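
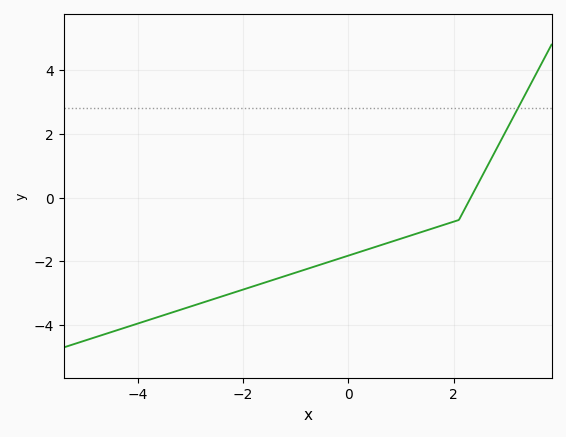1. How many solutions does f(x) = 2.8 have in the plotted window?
1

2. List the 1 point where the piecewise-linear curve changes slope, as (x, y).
(2.1, -0.7)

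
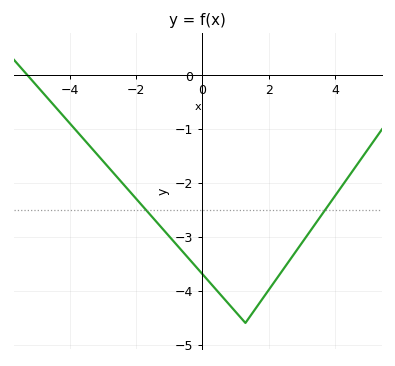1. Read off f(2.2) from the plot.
-3.81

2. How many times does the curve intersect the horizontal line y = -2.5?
2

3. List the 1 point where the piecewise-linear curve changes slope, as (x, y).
(1.3, -4.6)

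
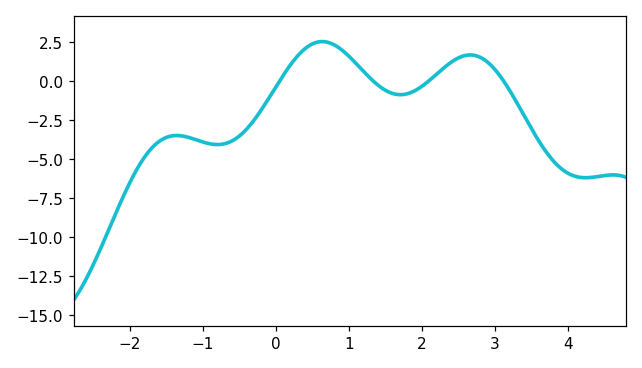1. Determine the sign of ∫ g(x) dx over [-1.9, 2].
negative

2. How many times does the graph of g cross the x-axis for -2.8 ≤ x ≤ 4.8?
4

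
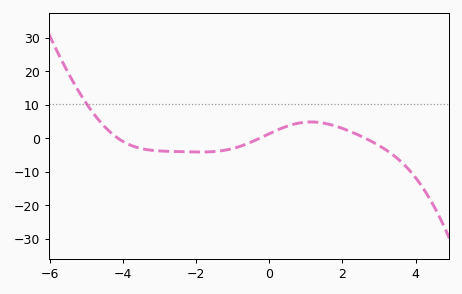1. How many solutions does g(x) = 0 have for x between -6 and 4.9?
3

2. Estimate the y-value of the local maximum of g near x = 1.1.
4.86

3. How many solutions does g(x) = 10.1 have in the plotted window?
1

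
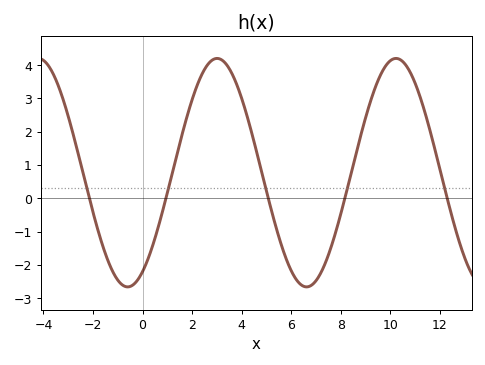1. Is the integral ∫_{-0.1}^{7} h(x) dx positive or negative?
positive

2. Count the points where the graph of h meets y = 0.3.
5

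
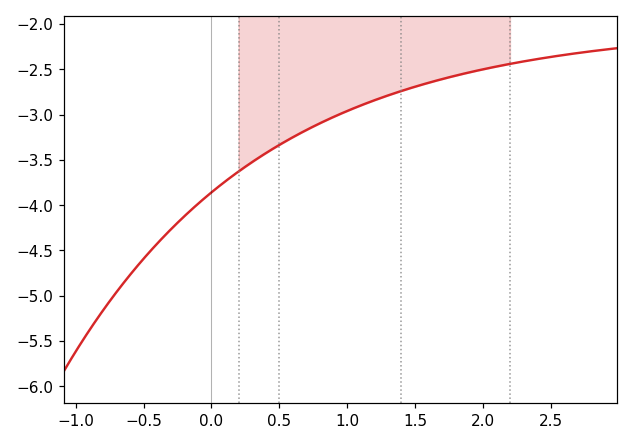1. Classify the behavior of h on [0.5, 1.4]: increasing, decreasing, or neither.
increasing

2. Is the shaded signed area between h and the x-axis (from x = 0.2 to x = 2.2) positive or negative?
negative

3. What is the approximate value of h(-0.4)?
-4.45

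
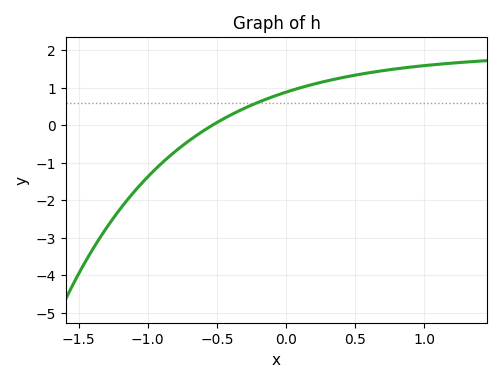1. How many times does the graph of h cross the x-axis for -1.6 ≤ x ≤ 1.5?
1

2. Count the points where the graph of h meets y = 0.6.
1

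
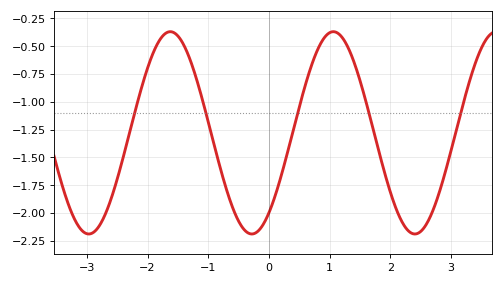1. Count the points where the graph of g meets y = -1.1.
5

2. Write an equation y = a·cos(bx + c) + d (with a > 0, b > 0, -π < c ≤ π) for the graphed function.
y = 0.91cos(2.3x - 2.5) - 1.28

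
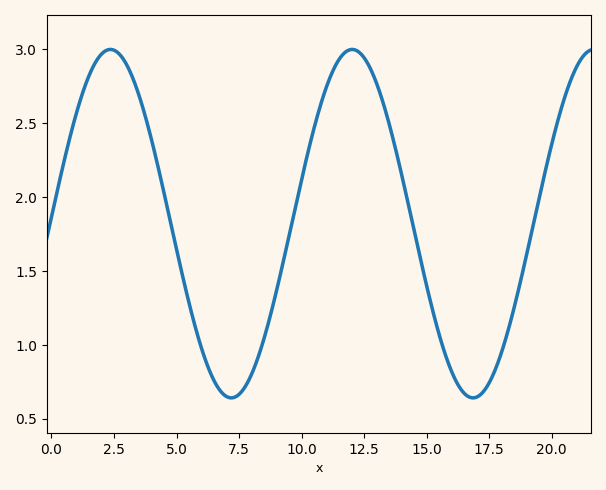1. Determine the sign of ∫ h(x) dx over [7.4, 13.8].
positive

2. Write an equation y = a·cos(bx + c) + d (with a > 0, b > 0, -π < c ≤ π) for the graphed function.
y = 1.18cos(0.65x - 1.53) + 1.82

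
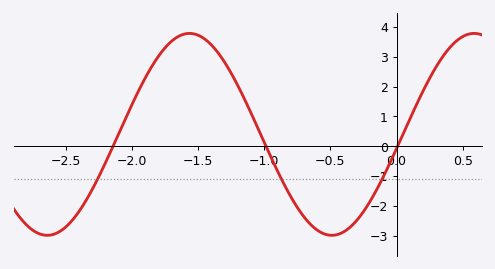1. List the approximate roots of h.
-2.14, -0.987, 0.008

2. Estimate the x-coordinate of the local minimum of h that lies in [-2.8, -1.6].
-2.64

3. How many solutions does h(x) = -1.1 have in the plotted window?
3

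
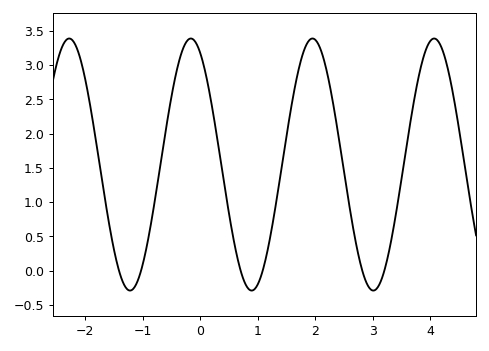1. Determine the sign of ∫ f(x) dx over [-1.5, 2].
positive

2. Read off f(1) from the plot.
-0.2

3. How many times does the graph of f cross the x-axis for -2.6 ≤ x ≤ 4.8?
6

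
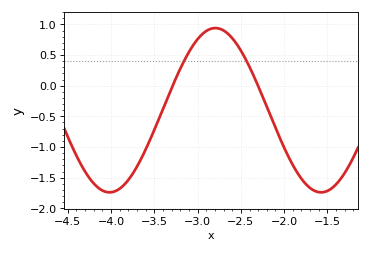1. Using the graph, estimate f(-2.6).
0.75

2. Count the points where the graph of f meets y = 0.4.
2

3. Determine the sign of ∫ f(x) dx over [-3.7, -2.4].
positive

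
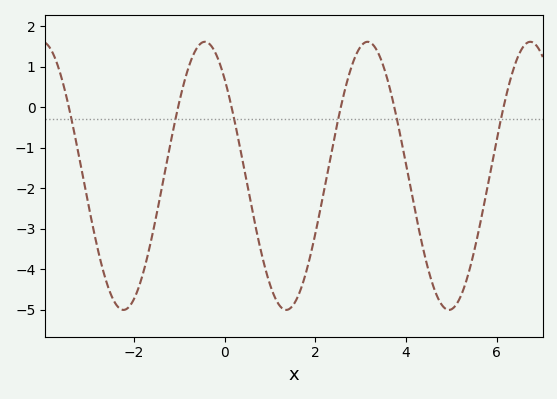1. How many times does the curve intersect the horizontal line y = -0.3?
6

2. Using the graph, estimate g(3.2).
1.6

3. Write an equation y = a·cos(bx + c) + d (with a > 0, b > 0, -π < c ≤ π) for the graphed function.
y = 3.31cos(1.8x + 0.77) - 1.7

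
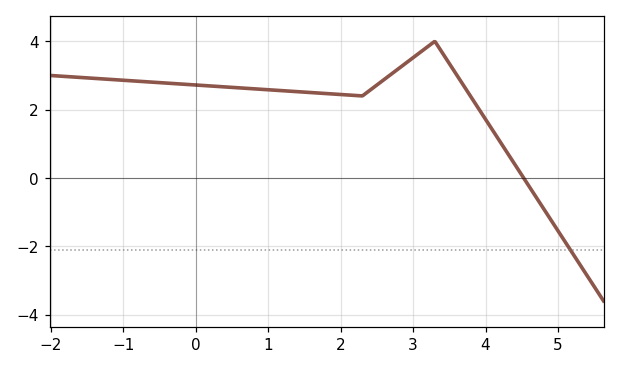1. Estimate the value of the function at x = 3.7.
2.6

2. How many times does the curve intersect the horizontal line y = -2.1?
1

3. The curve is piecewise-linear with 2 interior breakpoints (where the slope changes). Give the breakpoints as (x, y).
(2.3, 2.4); (3.3, 4)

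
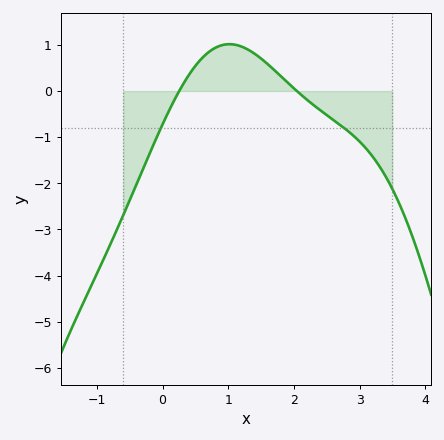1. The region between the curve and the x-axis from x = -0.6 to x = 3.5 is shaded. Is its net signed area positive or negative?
negative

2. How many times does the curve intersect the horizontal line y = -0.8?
2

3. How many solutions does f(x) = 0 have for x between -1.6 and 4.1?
2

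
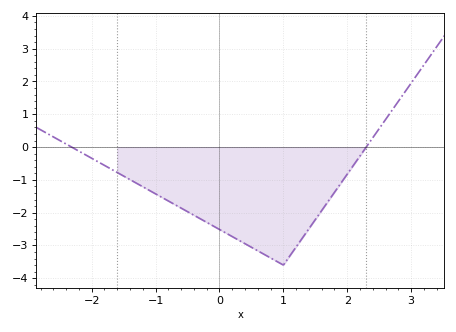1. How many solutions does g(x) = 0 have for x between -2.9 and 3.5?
2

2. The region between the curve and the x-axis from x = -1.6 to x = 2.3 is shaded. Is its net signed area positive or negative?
negative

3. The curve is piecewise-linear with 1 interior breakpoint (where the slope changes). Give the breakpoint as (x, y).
(1, -3.6)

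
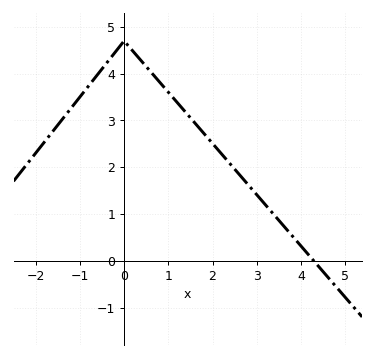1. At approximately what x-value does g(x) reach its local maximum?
-0.001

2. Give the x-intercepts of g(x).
4.29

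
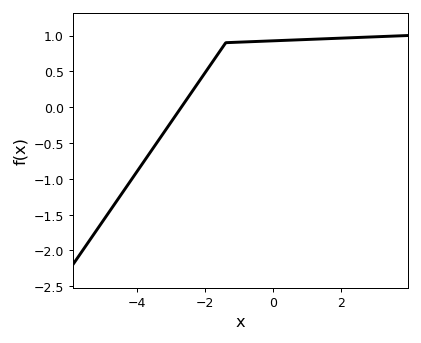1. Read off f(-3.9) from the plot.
-0.8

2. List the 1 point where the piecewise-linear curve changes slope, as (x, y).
(-1.4, 0.9)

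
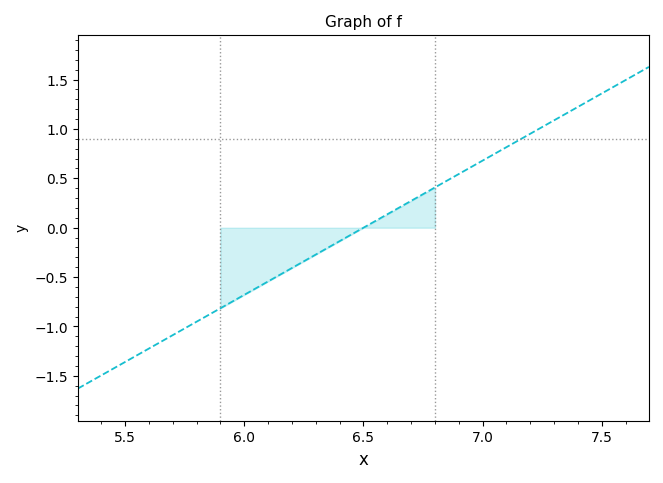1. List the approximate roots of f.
6.5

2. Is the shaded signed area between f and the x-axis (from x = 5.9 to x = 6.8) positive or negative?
negative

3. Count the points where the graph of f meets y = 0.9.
1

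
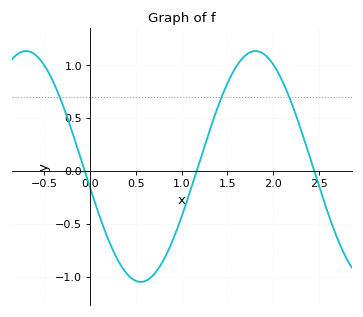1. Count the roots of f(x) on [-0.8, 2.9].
3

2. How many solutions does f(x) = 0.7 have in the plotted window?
3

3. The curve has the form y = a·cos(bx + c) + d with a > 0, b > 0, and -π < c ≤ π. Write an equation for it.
y = 1.09cos(2.5x + 1.8) + 0.04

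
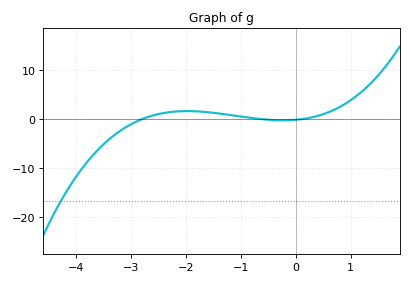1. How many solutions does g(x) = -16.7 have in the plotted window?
1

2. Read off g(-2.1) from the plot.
2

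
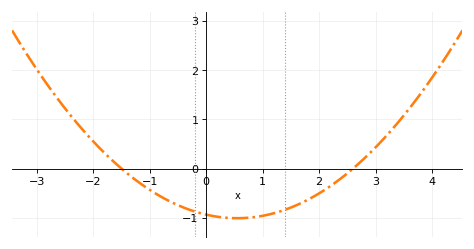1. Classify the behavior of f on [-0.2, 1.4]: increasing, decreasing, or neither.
neither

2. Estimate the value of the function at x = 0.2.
-1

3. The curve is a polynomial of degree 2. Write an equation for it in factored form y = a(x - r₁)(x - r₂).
y = 0.24(x + 1.5)(x - 2.6)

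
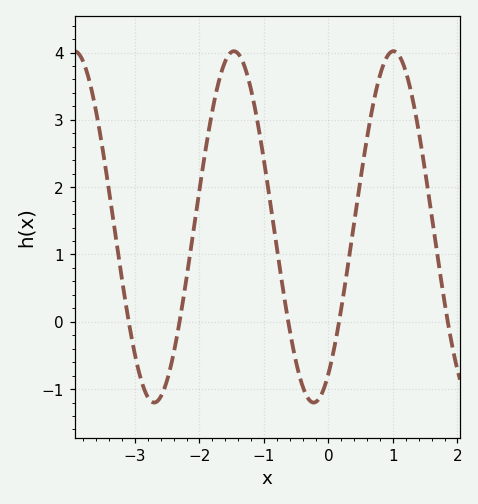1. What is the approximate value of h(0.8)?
3.7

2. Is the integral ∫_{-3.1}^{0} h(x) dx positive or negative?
positive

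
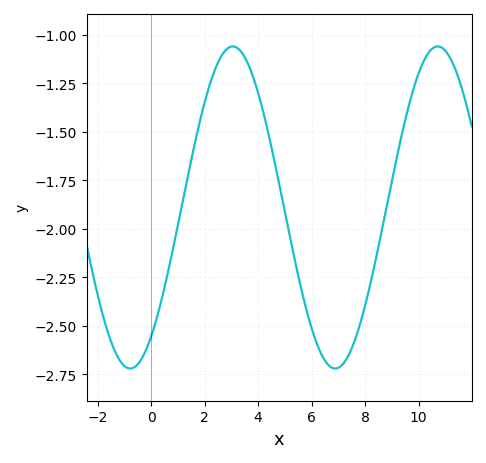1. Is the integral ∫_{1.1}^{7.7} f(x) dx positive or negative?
negative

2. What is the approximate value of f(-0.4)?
-2.68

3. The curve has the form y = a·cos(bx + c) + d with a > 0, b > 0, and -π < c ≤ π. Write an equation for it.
y = 0.83cos(0.82x - 2.5) - 1.89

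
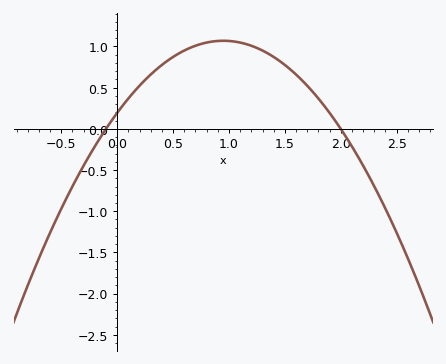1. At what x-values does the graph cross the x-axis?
-0.1, 2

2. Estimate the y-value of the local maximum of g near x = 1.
1.05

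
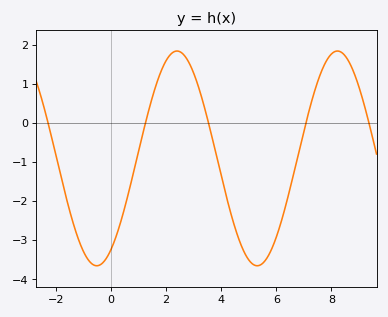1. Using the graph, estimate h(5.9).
-3.11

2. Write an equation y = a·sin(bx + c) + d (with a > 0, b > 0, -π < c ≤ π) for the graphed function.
y = 2.75sin(1.08x - 1.02) - 0.9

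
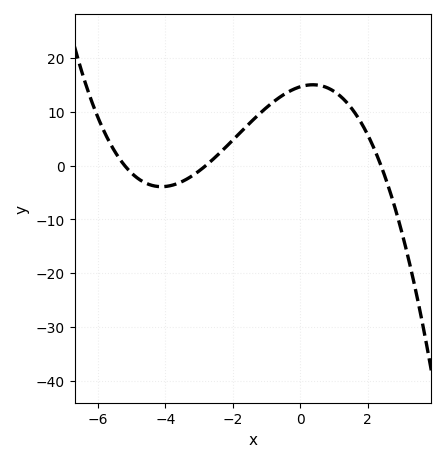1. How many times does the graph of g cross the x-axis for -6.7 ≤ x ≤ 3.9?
3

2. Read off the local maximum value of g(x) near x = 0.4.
15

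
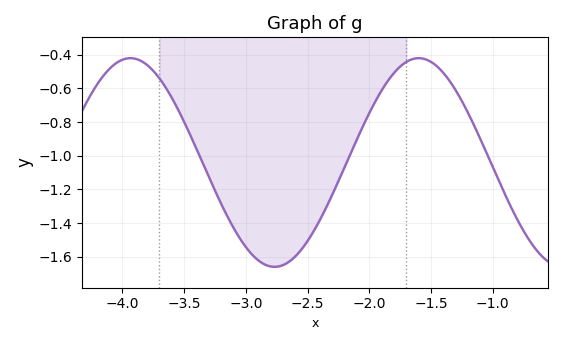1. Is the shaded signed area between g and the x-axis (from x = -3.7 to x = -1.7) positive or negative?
negative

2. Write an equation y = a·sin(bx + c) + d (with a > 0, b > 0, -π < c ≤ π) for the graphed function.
y = 0.62sin(2.69x - 0.41) - 1.04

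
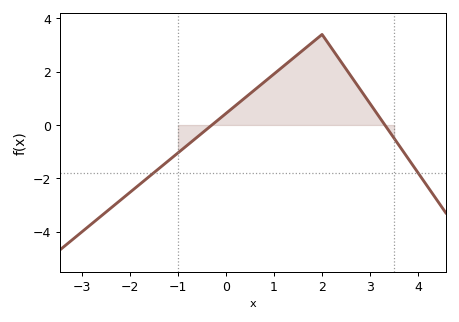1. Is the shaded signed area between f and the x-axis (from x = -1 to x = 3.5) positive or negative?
positive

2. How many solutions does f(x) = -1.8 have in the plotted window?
2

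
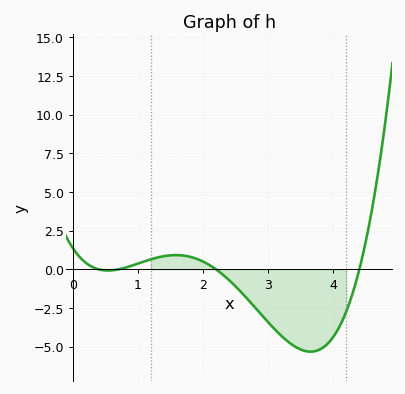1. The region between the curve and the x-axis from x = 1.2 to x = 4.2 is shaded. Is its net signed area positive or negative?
negative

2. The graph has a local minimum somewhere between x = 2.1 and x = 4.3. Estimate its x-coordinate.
3.7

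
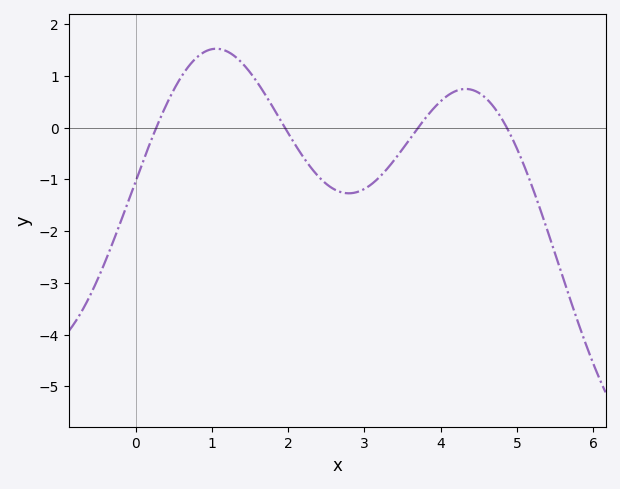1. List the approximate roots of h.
0.272, 1.96, 3.71, 4.87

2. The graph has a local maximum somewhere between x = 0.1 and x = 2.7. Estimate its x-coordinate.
1.06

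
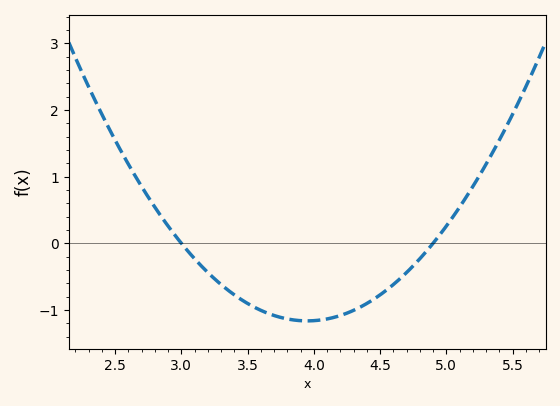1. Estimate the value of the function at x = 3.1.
-0.232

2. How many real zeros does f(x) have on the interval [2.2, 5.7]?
2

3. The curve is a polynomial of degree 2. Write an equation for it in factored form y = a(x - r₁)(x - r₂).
y = 1.29(x - 3)(x - 4.9)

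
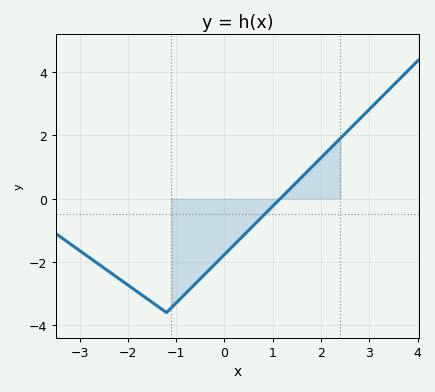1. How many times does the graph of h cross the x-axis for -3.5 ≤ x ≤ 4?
1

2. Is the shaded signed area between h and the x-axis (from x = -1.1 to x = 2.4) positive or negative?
negative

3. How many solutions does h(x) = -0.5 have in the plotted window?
1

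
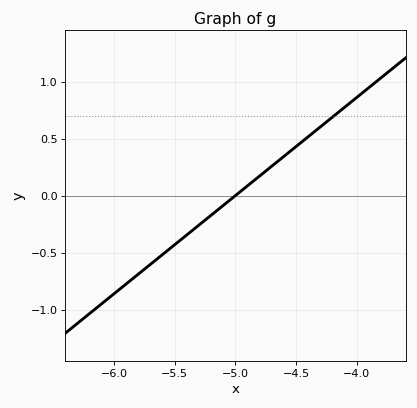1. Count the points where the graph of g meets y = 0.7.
1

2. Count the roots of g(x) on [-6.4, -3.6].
1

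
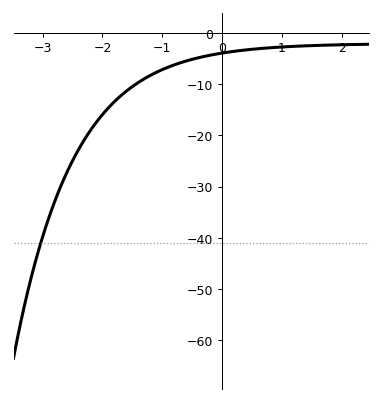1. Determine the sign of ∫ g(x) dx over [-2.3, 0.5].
negative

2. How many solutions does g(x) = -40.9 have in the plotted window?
1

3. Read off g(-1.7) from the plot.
-12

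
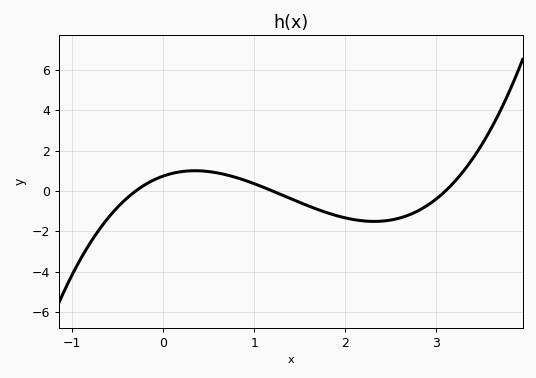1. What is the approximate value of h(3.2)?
0.462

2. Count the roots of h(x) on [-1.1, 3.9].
3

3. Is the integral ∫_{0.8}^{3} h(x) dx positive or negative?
negative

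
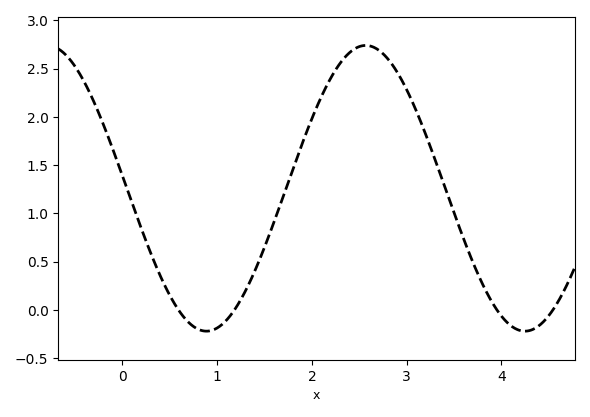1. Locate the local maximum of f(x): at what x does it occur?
2.6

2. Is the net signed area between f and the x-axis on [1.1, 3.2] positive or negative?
positive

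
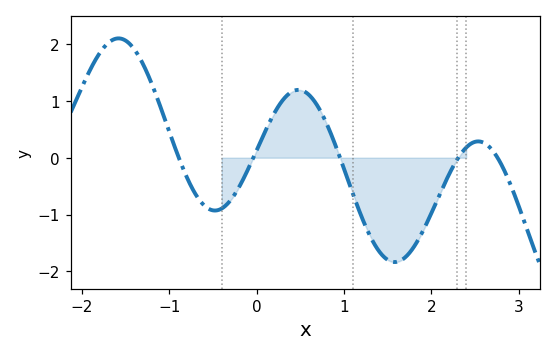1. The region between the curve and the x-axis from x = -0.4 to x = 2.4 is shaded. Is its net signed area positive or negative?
negative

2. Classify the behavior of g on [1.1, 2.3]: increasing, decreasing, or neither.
neither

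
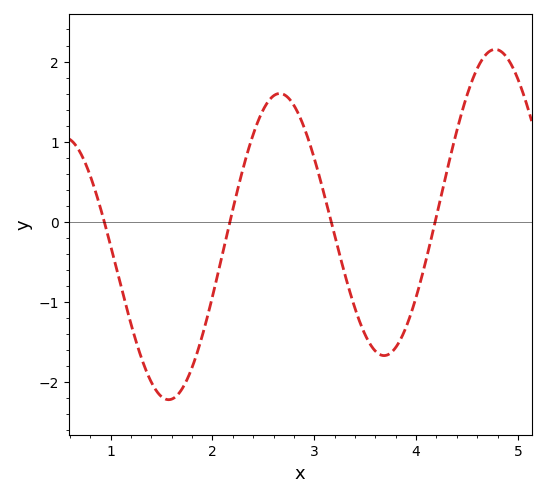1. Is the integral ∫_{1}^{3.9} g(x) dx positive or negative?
negative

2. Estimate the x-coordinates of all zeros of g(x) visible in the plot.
0.9, 2.2, 3.2, 4.2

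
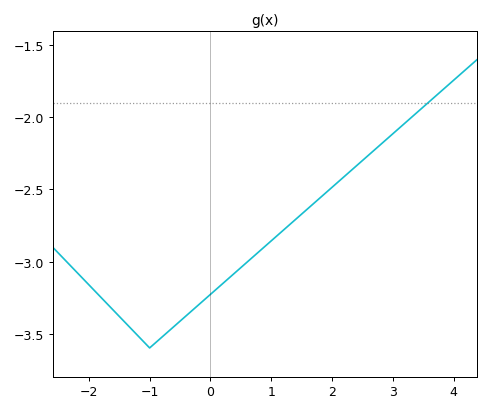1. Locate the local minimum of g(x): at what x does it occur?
-1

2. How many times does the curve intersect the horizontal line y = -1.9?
1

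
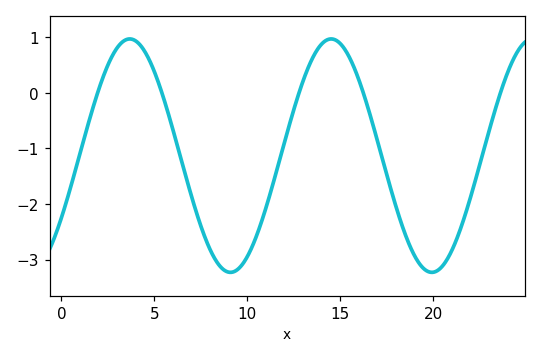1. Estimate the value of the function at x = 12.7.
-0.081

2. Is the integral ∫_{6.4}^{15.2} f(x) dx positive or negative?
negative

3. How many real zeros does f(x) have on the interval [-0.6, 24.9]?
5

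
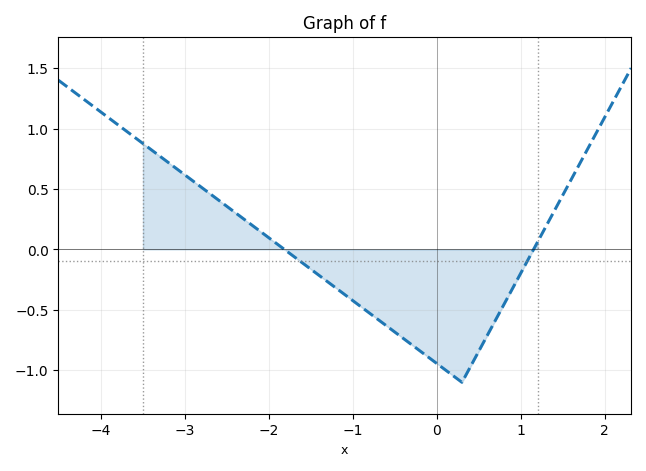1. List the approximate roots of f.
-1.82, 1.15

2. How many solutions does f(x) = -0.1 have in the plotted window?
2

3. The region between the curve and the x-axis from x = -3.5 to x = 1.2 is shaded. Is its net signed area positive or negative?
negative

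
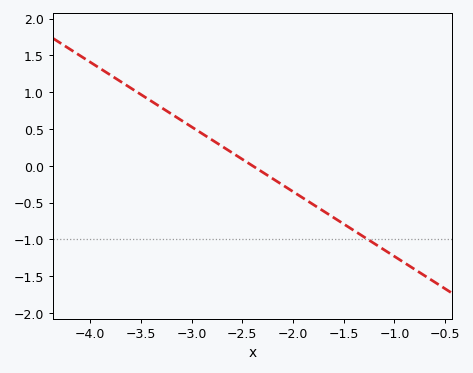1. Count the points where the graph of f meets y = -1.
1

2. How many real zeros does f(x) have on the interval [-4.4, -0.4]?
1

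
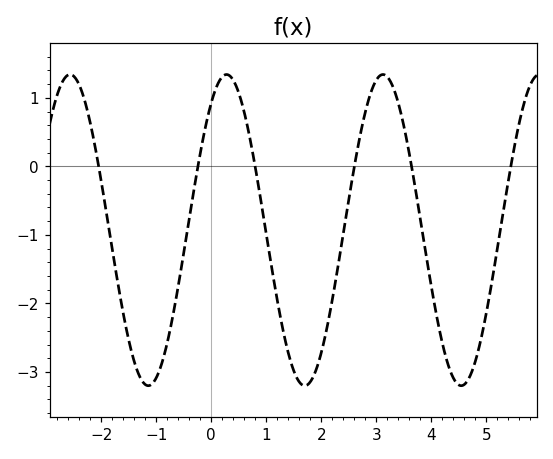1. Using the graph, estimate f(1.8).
-3.14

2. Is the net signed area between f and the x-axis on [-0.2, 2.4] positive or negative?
negative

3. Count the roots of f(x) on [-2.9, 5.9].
6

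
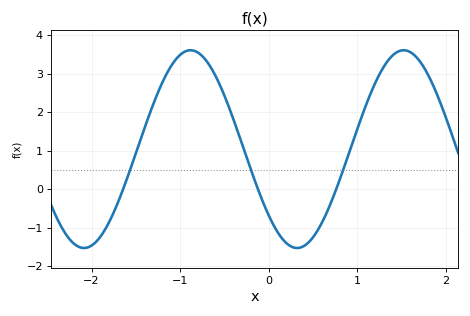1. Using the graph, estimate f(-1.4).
1.6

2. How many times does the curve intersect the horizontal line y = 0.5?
3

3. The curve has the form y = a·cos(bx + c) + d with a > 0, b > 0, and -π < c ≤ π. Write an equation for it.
y = 2.57cos(2.6x + 2.3) + 1.04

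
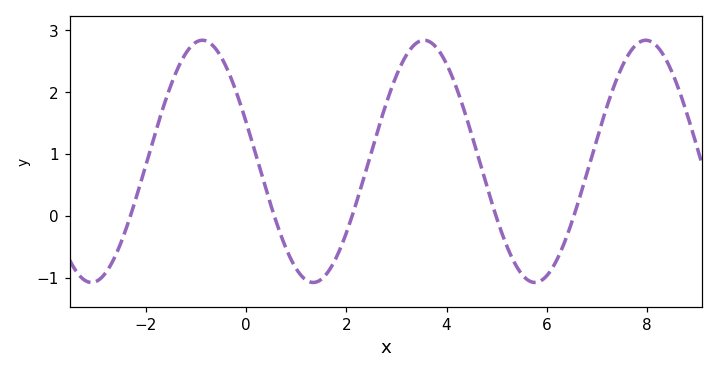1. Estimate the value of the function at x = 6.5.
-0.1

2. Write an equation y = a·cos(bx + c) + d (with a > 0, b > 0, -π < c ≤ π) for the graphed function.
y = 1.96cos(1.4x + 1.2) + 0.88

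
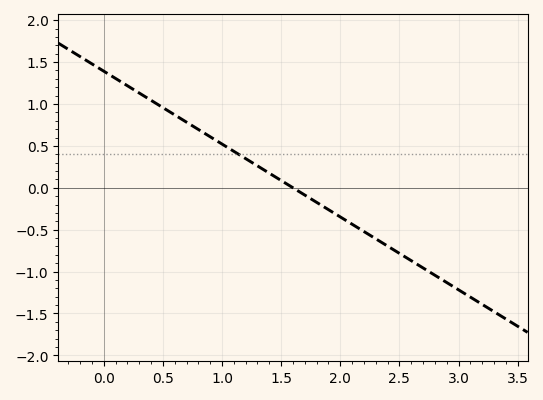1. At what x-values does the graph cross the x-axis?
1.6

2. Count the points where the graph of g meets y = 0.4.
1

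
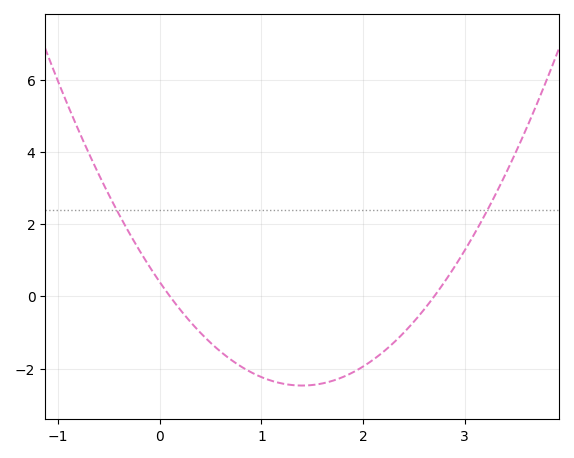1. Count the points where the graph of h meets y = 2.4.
2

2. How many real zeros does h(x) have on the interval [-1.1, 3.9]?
2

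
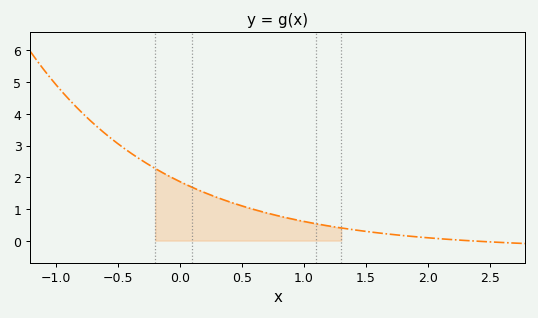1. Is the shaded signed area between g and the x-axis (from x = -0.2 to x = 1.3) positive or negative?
positive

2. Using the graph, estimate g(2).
0.089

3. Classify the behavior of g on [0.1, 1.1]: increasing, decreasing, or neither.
decreasing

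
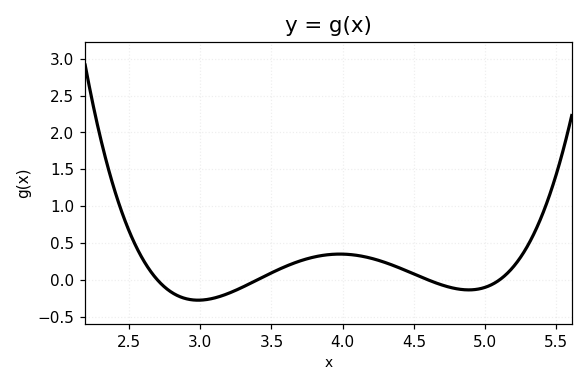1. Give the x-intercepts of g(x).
2.7, 3.4, 4.6, 5.1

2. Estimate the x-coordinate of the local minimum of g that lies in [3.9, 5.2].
4.89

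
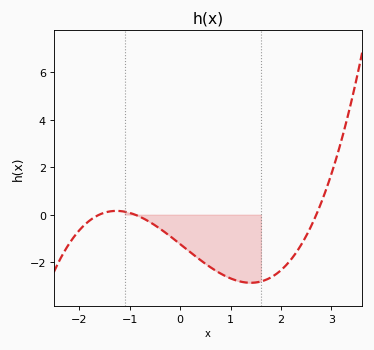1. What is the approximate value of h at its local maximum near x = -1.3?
0.155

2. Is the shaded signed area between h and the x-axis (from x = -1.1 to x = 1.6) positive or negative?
negative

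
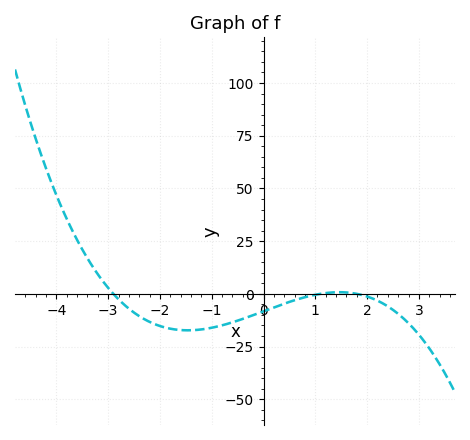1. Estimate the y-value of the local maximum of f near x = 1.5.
0.769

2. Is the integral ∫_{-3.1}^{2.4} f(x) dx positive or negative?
negative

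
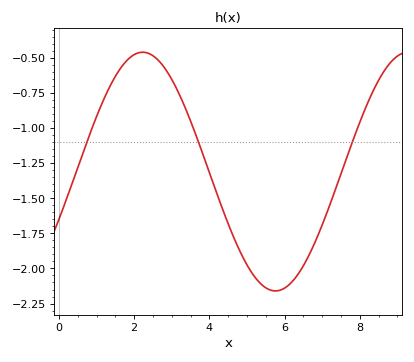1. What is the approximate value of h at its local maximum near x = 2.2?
-0.46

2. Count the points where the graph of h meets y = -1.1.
3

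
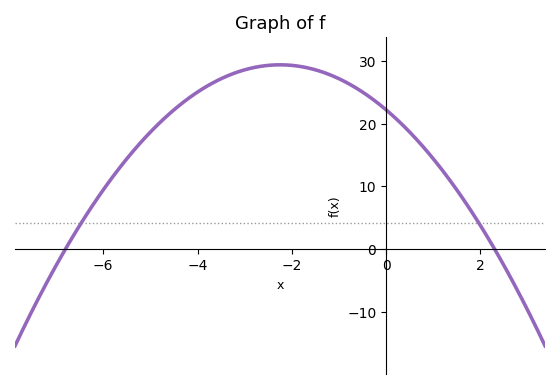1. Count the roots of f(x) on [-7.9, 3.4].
2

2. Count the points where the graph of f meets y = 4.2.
2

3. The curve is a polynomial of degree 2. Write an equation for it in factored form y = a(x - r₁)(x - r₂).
y = -1.42(x + 6.8)(x - 2.3)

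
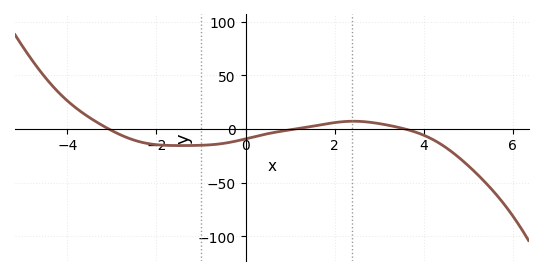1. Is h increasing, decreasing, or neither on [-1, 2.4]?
increasing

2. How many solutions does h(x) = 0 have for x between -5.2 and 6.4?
3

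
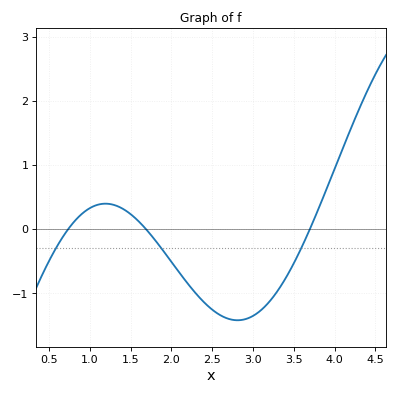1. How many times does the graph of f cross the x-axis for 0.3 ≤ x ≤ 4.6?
3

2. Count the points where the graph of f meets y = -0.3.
3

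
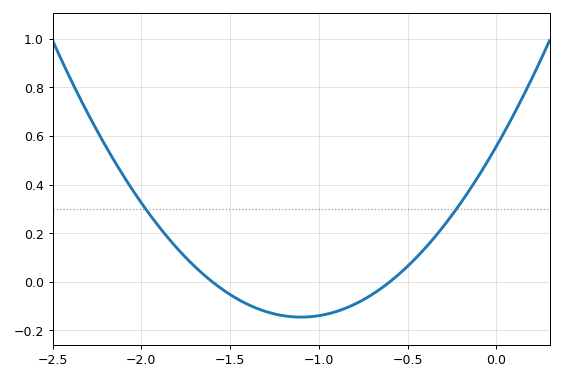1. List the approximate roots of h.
-1.6, -0.6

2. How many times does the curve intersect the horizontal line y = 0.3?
2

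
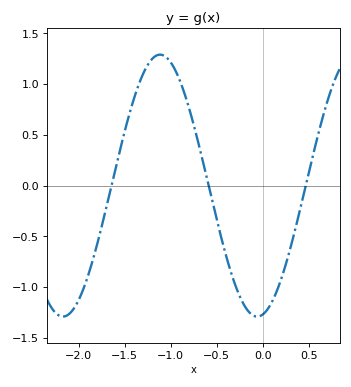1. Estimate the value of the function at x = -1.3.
1.1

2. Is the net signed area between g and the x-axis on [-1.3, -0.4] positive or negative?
positive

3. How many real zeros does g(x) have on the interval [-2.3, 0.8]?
3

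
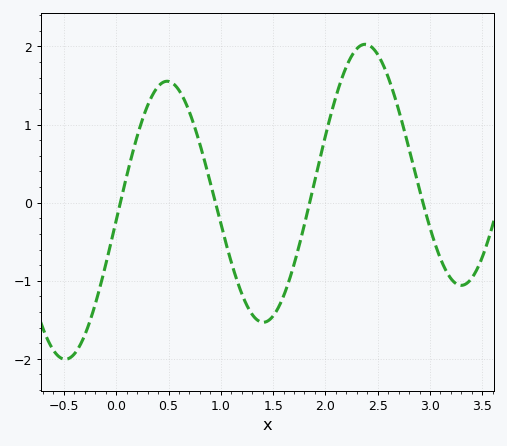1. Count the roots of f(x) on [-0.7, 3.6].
4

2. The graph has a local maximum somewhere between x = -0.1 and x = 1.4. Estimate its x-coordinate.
0.486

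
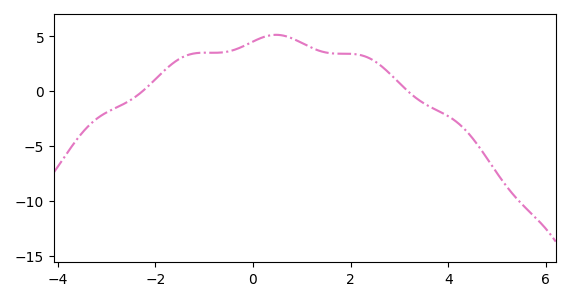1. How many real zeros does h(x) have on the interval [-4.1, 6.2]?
2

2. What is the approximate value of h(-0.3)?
4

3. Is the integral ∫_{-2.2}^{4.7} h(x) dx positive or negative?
positive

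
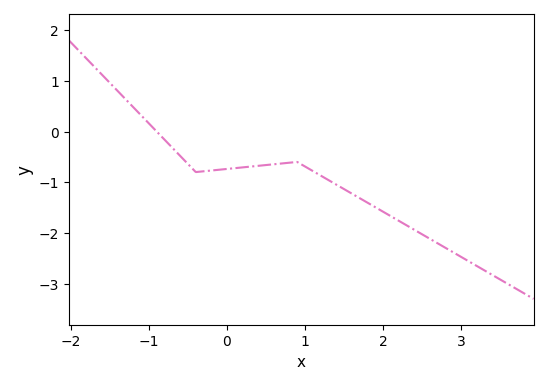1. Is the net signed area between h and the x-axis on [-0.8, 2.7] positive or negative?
negative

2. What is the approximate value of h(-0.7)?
-0.321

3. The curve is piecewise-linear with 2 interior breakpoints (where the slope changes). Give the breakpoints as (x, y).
(-0.4, -0.8); (0.9, -0.6)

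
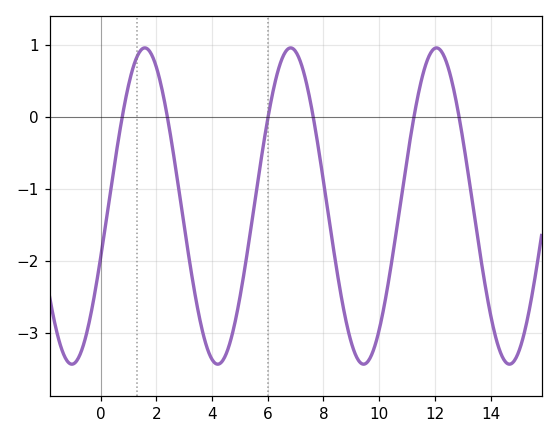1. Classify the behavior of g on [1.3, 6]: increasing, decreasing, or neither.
neither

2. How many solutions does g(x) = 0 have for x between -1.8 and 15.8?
6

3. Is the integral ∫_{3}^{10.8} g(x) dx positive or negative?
negative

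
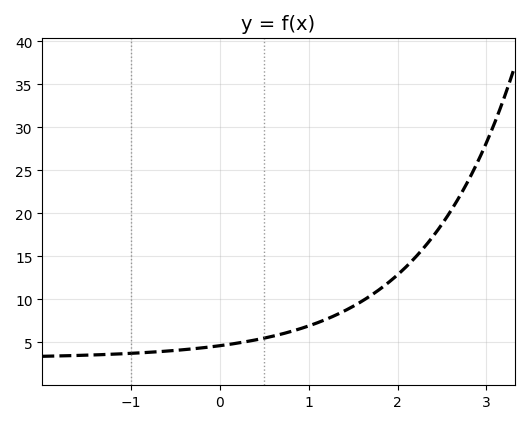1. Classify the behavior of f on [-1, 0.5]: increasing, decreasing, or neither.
increasing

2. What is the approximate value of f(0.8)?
6.5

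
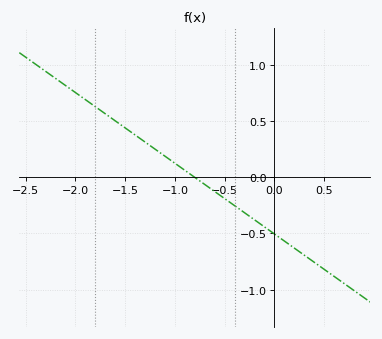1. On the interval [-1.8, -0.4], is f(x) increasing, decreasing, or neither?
decreasing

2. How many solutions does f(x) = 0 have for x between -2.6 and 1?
1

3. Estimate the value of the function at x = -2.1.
0.819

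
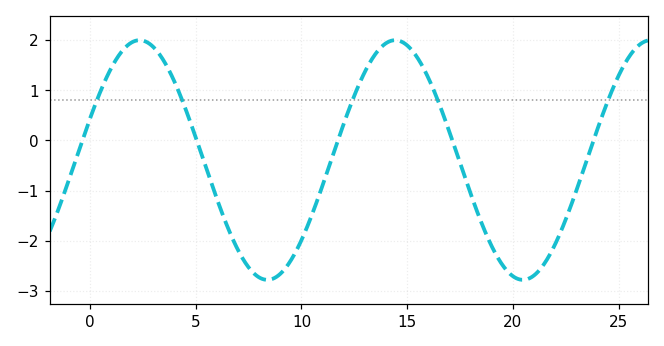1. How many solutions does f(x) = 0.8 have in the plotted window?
5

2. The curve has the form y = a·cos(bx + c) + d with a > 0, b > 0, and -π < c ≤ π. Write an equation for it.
y = 2.39cos(0.52x - 1.2) - 0.39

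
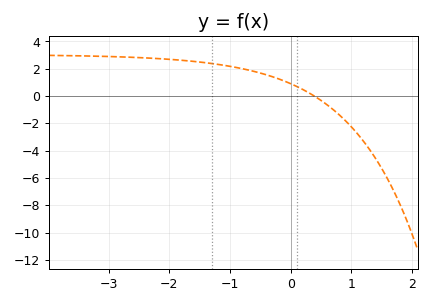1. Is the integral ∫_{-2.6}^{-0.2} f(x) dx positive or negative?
positive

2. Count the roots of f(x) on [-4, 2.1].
1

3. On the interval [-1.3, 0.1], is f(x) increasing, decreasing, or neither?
decreasing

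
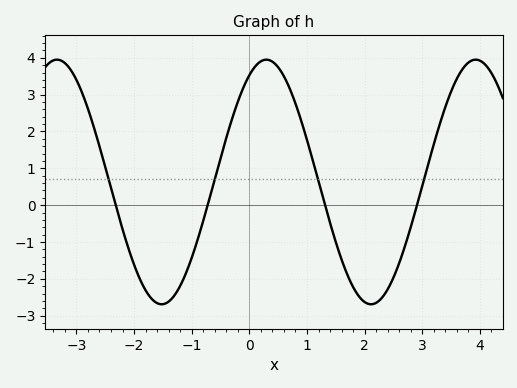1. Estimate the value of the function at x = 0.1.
3.76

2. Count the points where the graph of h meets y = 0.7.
4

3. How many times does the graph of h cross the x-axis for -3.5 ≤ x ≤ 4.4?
4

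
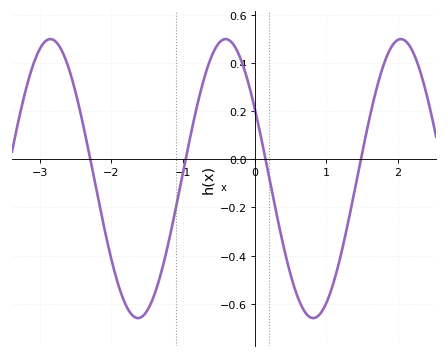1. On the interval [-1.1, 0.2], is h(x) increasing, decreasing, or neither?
neither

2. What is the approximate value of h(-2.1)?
-0.282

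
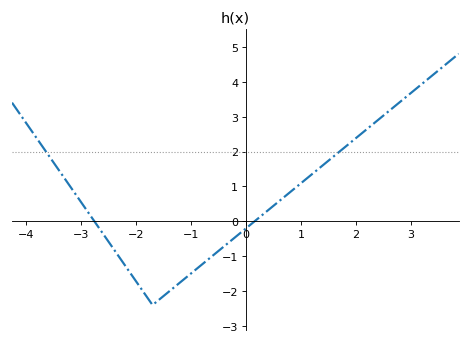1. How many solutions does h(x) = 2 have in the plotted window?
2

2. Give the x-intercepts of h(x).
-2.76, 0.154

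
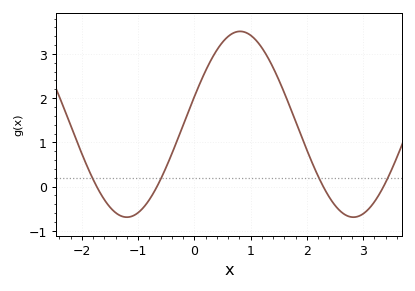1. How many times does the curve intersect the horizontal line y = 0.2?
4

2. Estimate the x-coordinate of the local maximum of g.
0.813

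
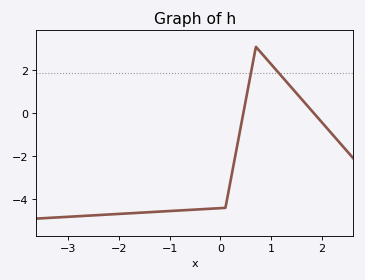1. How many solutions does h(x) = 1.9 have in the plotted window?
2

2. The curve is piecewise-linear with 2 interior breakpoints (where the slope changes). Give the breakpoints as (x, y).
(0.1, -4.4); (0.7, 3.1)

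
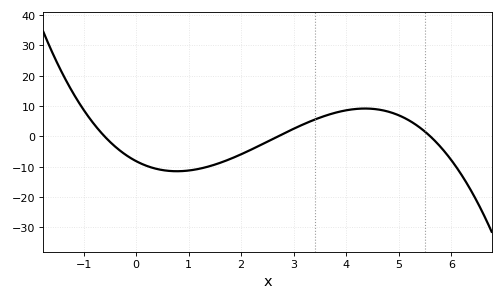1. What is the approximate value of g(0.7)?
-11.5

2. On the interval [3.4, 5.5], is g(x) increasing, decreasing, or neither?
neither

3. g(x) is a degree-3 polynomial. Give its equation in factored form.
y = -0.9(x + 0.6)(x - 2.7)(x - 5.6)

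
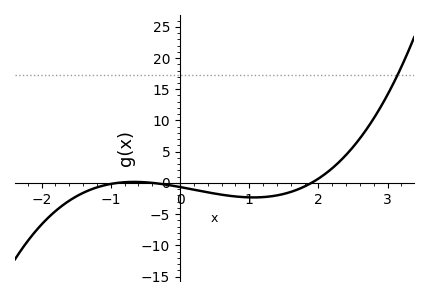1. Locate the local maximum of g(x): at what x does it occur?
-0.7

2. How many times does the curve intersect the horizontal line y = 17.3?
1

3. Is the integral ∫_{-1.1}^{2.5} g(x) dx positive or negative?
negative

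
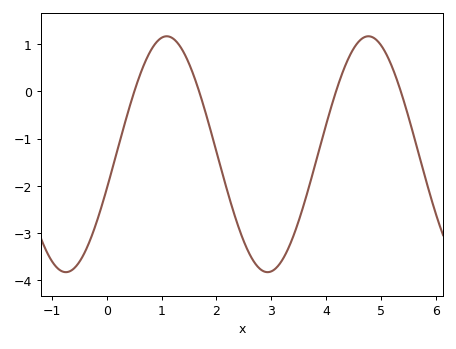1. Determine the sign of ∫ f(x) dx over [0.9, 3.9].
negative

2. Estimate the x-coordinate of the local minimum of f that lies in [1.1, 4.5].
2.93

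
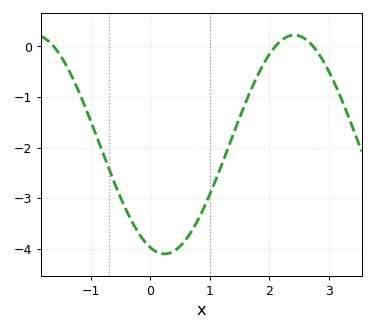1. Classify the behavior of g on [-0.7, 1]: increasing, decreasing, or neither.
neither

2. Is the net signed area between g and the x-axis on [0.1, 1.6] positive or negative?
negative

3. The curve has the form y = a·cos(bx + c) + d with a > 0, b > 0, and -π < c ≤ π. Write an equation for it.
y = 2.16cos(1.4x + 2.8) - 1.94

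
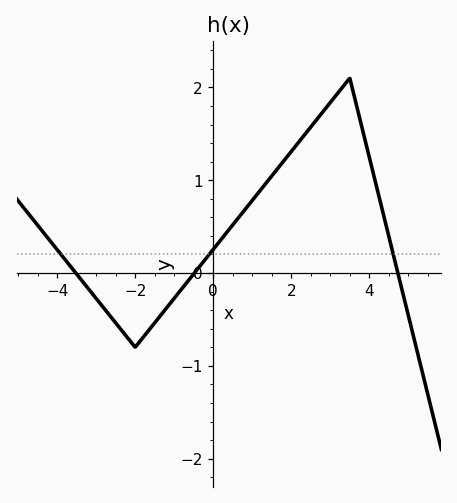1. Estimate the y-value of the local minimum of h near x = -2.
-0.799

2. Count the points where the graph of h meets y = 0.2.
3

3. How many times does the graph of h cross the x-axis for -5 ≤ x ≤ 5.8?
3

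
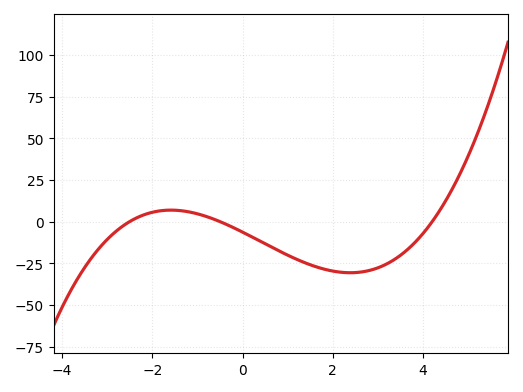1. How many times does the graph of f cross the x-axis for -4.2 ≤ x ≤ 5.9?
3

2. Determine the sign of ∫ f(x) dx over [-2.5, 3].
negative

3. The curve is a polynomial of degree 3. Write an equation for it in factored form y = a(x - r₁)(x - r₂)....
y = 1.2(x + 2.5)(x + 0.5)(x - 4.2)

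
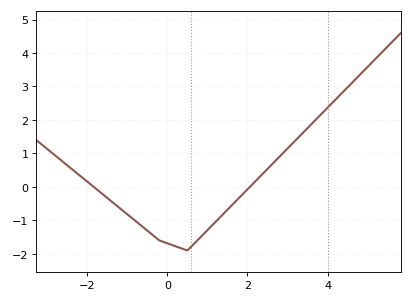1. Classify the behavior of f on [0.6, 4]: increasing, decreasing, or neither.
increasing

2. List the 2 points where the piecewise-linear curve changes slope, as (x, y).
(-0.2, -1.6); (0.5, -1.9)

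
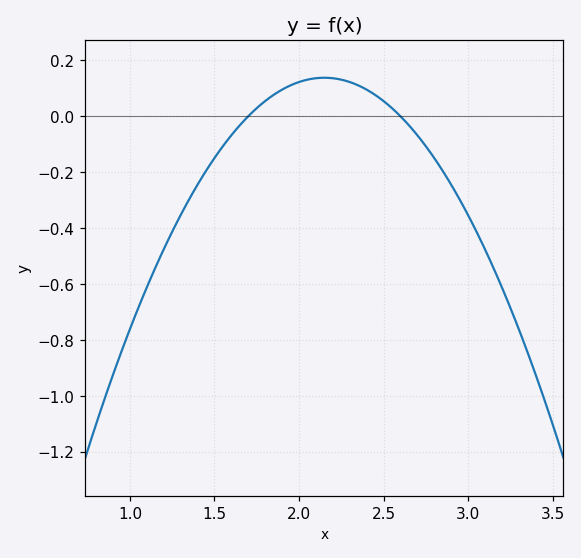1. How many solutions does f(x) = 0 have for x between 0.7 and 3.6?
2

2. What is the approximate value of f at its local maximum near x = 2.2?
0.138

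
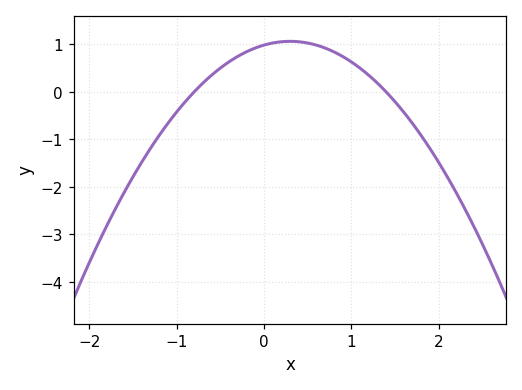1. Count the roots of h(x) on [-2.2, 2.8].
2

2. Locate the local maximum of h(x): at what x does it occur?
0.3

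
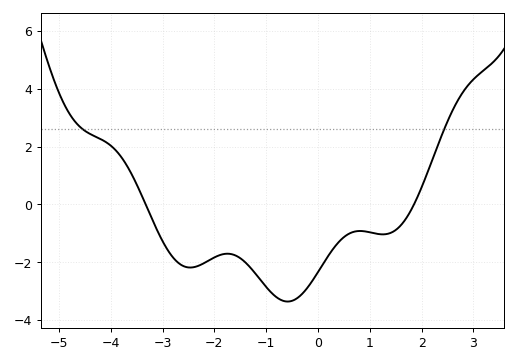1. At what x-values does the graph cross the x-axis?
-3.4, 1.8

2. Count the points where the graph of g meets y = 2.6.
2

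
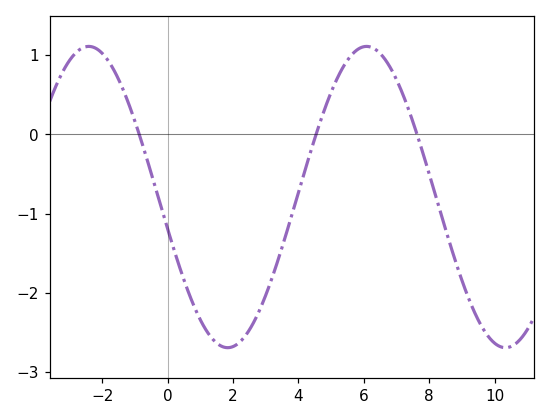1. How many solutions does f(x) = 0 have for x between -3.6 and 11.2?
3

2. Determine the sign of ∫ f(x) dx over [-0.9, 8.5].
negative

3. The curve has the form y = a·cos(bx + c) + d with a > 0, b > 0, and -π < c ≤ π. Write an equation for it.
y = 1.9cos(0.74x + 1.8) - 0.79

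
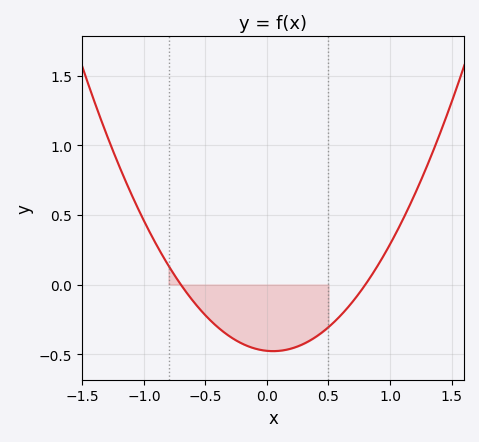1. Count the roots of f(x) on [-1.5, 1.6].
2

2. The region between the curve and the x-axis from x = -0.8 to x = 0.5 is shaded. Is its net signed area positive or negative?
negative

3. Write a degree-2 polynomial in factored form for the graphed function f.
y = 0.85(x + 0.7)(x - 0.8)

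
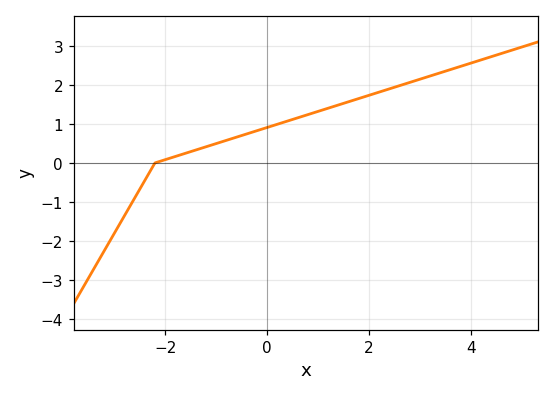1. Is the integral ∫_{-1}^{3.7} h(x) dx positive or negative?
positive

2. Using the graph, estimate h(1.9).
1.69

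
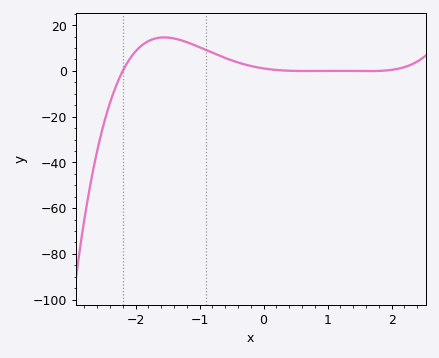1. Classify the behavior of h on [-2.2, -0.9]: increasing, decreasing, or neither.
neither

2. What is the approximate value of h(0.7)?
-0.036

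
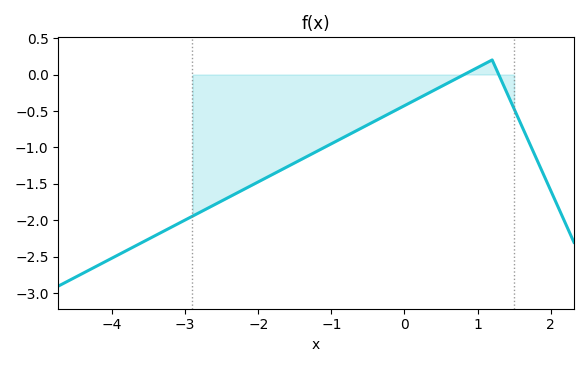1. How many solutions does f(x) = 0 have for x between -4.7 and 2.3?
2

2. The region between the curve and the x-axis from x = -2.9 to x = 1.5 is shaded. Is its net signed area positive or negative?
negative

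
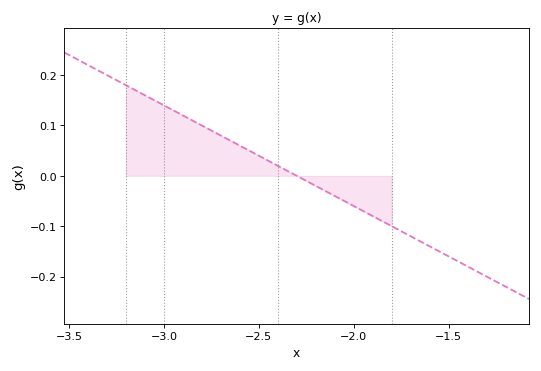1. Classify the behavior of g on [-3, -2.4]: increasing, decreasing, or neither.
decreasing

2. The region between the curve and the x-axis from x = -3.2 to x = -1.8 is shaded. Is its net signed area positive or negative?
positive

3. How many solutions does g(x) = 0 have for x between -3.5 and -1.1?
1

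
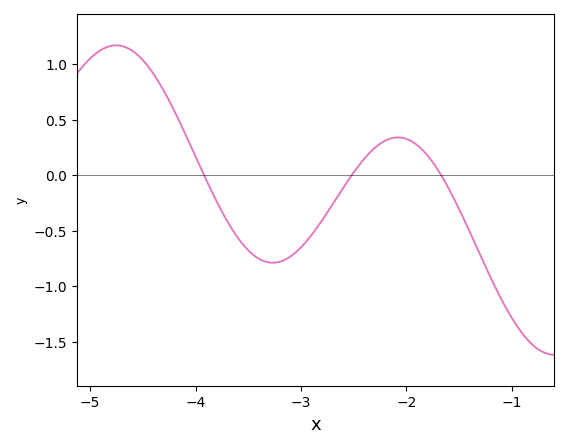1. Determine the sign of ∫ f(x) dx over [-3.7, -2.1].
negative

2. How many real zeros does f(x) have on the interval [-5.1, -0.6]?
3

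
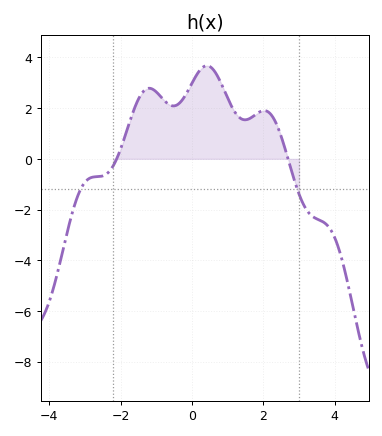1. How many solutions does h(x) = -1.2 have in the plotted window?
2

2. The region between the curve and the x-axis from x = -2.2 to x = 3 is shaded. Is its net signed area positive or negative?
positive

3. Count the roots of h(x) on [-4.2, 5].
2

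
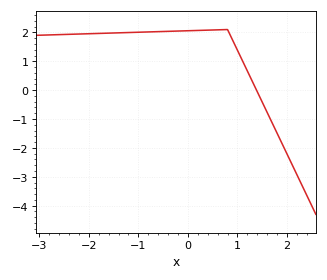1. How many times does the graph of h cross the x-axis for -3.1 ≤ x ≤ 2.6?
1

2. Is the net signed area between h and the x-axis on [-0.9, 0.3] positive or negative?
positive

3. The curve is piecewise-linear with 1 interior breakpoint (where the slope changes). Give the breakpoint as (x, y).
(0.8, 2.1)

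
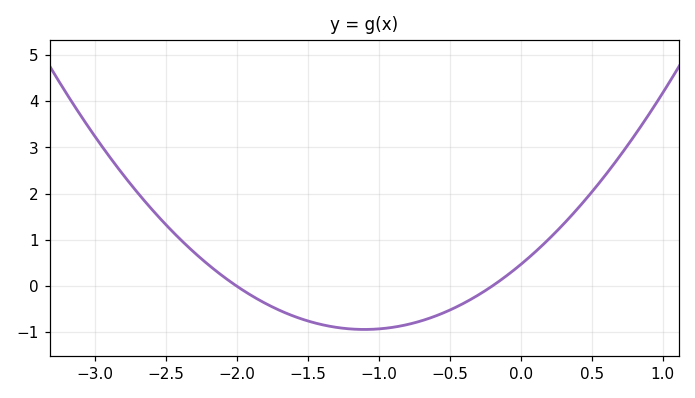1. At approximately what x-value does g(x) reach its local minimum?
-1.1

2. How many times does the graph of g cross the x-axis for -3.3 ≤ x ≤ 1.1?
2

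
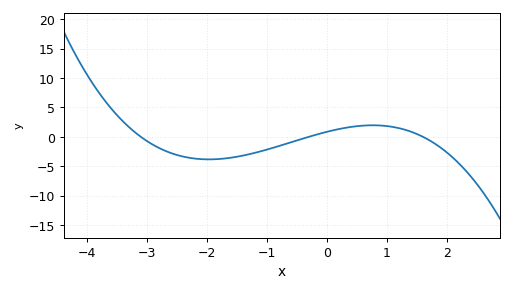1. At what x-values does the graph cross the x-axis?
-3.1, -0.3, 1.6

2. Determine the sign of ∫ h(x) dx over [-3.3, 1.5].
negative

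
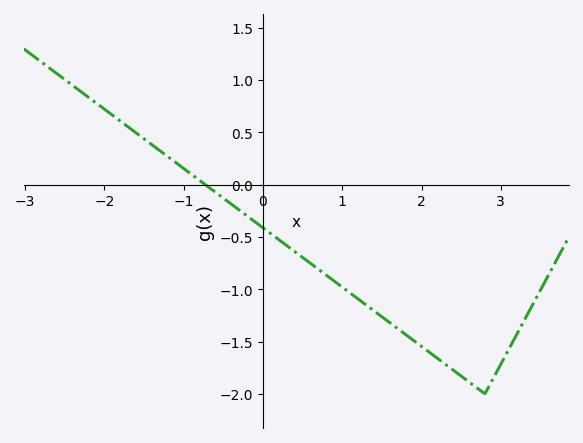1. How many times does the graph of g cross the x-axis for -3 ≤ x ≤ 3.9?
1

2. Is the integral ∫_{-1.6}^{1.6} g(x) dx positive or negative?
negative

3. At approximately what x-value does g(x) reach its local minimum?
2.8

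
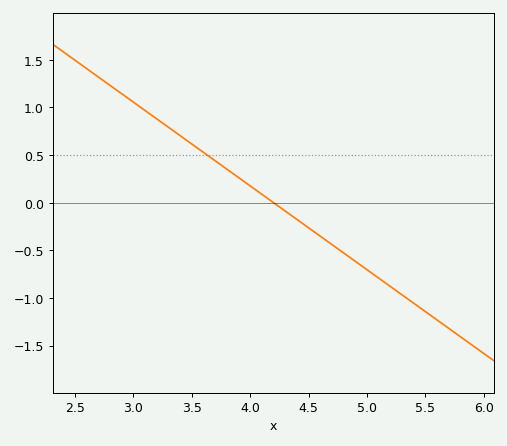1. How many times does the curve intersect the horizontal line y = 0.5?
1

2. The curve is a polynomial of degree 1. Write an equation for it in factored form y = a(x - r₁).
y = -0.88(x - 4.2)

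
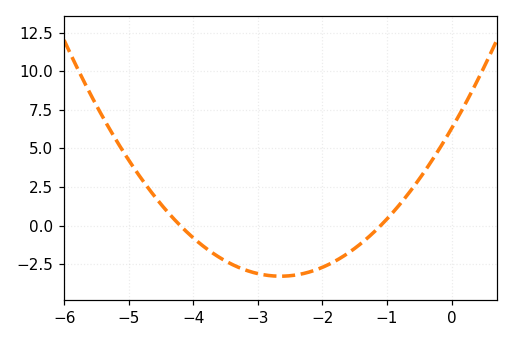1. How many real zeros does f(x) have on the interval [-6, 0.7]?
2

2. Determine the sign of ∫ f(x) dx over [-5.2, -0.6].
negative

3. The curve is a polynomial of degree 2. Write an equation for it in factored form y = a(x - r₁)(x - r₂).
y = 1.36(x + 4.2)(x + 1.1)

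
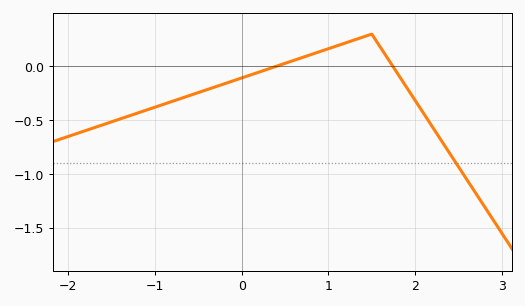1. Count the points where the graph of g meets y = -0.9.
1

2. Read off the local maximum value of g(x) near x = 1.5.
0.3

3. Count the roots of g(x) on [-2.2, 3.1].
2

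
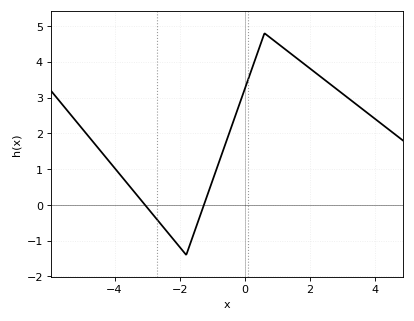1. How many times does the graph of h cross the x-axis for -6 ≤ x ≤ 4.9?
2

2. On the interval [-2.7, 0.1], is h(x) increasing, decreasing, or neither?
neither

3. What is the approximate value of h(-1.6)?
-0.883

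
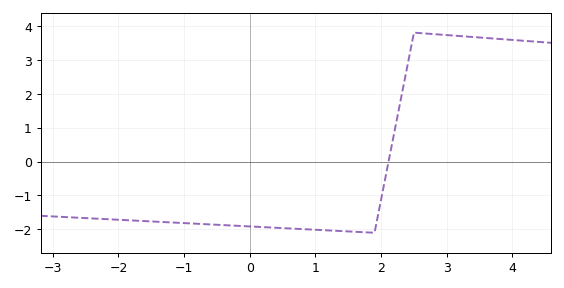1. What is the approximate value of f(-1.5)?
-1.77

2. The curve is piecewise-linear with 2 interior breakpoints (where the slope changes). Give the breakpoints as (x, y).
(1.9, -2.1); (2.5, 3.8)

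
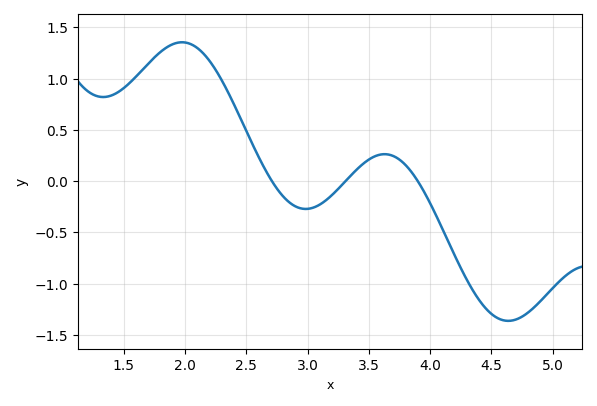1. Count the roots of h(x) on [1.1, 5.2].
3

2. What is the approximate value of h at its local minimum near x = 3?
-0.25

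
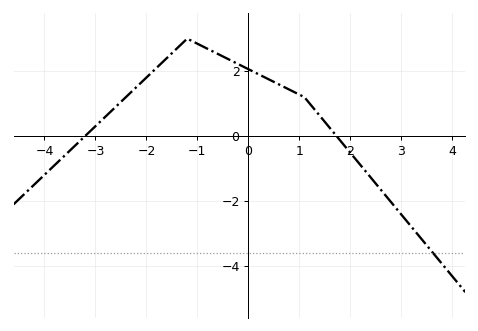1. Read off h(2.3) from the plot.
-1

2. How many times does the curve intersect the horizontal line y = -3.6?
1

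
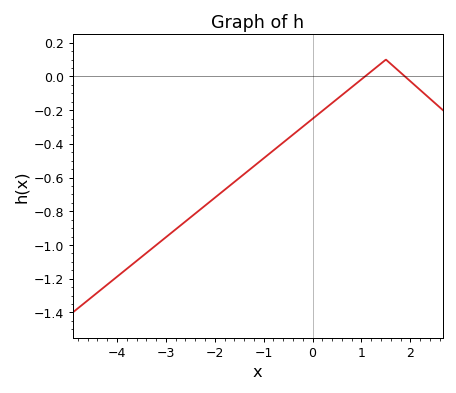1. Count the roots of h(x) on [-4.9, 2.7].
2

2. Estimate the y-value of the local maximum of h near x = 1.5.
0.1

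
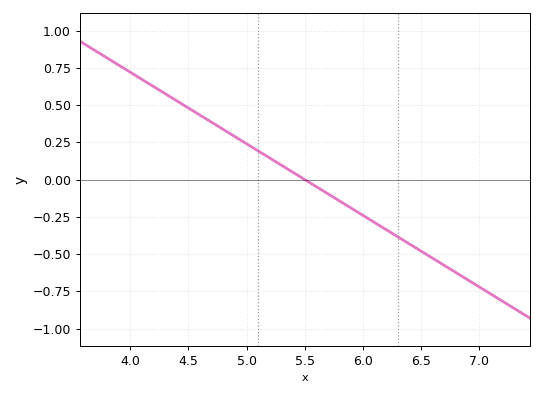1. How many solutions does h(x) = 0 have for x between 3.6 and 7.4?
1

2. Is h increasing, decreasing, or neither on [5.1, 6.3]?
decreasing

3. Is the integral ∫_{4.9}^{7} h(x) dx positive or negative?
negative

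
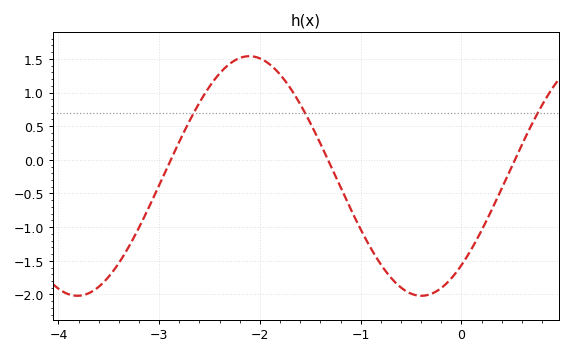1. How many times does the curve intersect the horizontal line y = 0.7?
3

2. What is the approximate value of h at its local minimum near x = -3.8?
-2.02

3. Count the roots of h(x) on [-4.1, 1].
3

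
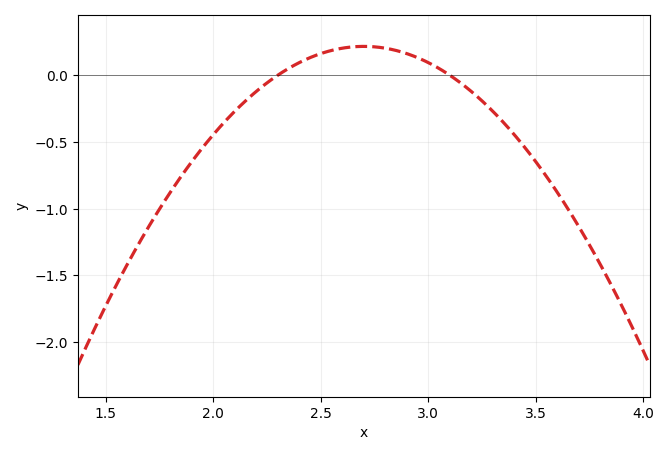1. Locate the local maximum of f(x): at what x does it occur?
2.7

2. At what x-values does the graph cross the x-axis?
2.3, 3.1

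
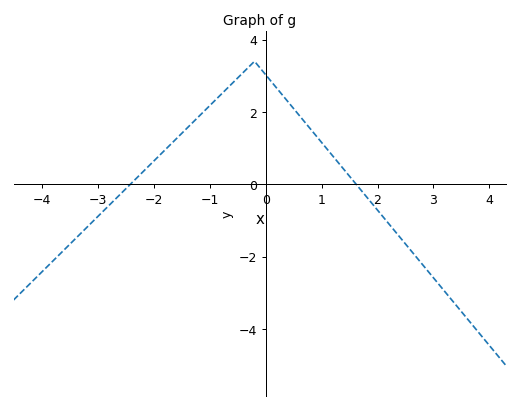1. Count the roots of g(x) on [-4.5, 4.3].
2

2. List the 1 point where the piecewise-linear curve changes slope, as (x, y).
(-0.2, 3.4)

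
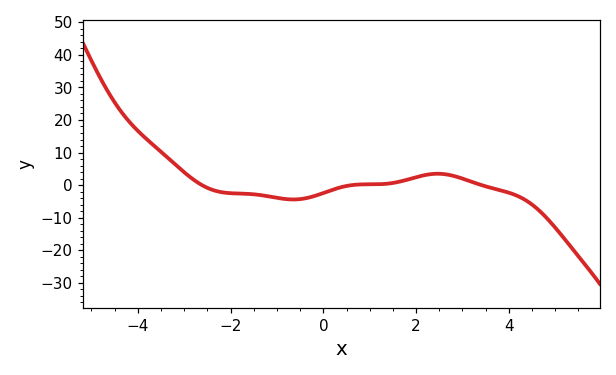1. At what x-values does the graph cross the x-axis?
-2.62, 0.618, 3.41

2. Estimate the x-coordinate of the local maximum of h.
2.46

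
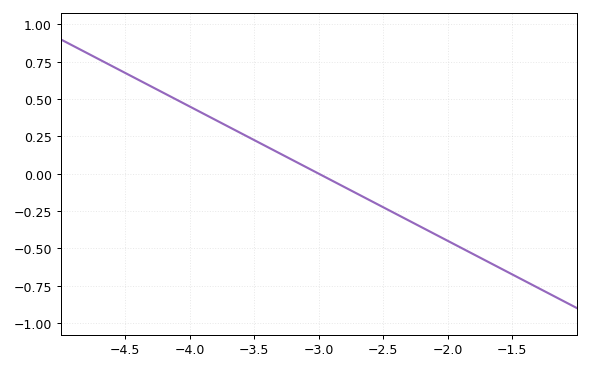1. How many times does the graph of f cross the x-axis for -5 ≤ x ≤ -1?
1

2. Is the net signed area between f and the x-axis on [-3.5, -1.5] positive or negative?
negative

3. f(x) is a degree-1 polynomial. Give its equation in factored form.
y = -0.45(x + 3)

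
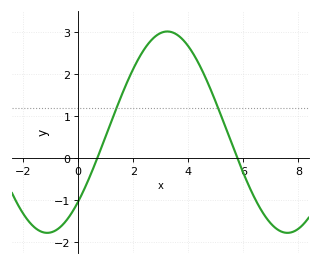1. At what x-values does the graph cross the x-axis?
0.694, 5.78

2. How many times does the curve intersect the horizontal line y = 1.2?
2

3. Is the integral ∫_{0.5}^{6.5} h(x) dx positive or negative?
positive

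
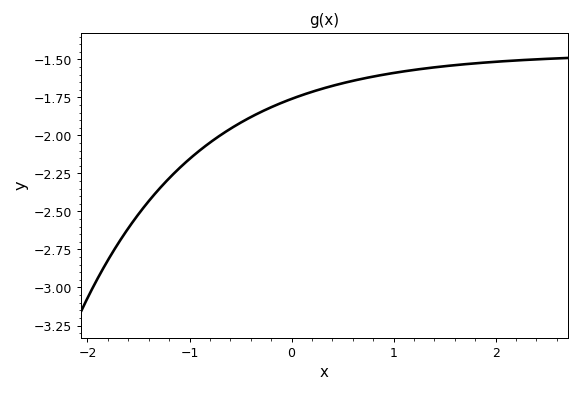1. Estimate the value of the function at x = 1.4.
-1.55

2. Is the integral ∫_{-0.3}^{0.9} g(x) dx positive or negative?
negative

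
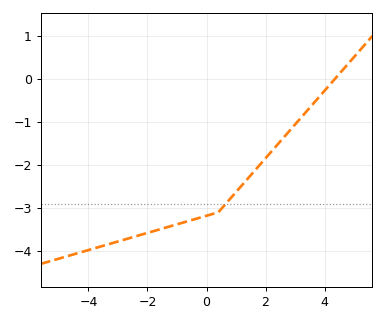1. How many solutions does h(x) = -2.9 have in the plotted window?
1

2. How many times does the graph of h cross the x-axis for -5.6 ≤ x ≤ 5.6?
1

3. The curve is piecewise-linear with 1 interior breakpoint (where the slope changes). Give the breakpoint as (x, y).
(0.4, -3.1)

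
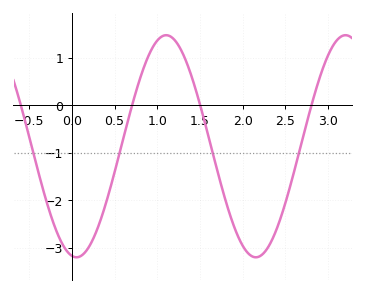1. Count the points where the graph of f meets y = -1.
4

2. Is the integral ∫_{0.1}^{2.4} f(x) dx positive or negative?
negative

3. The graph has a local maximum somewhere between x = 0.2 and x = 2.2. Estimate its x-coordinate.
1.11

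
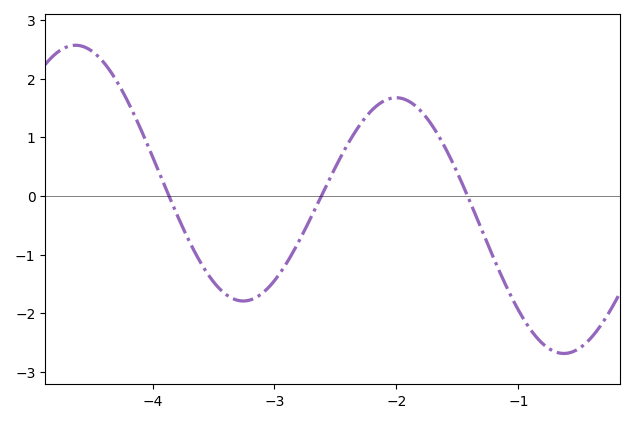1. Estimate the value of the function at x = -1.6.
0.822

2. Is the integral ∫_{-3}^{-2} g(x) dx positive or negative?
positive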